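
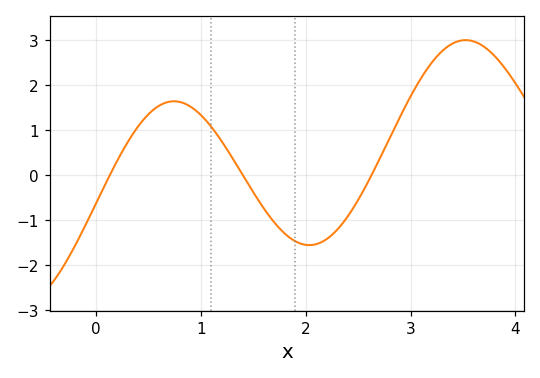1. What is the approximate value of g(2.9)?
1.3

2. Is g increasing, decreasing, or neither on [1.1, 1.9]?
decreasing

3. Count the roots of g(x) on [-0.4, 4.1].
3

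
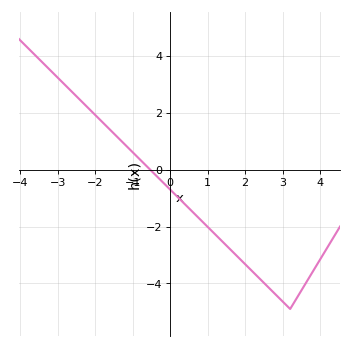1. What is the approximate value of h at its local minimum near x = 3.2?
-4.9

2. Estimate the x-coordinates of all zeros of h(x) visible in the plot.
-0.535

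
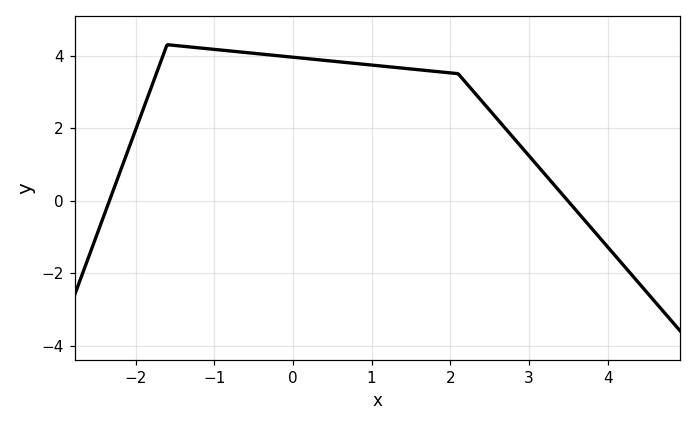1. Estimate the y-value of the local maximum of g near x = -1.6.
4.2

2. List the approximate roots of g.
-2.4, 3.4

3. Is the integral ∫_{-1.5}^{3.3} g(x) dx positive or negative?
positive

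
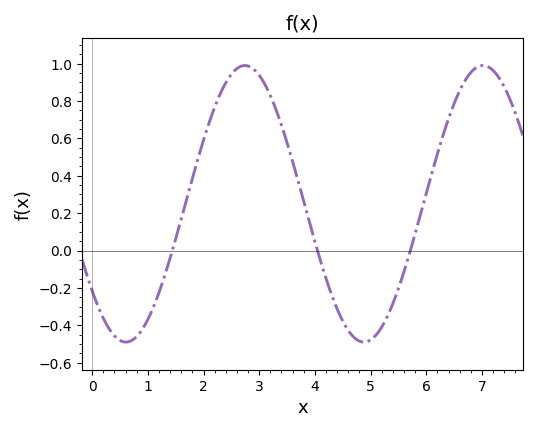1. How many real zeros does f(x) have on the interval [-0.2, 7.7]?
3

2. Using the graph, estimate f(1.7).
0.28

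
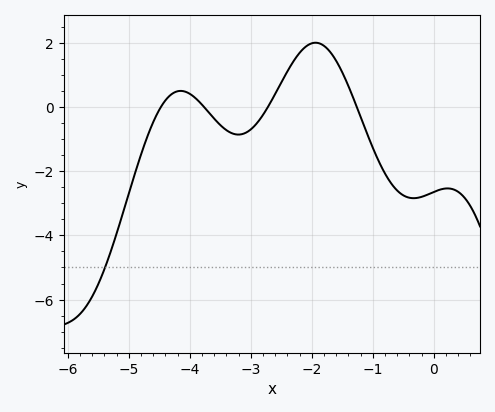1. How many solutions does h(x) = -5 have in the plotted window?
1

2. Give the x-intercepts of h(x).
-4.5, -3.8, -2.7, -1.3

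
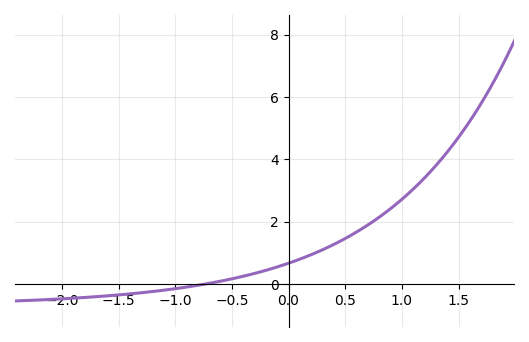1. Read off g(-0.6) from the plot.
0.083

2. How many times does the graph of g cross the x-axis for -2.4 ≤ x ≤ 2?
1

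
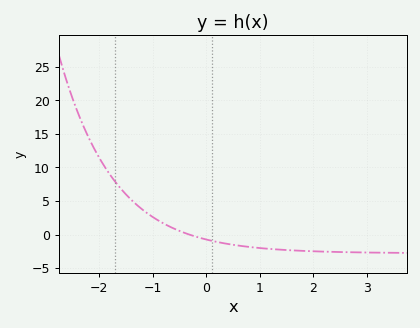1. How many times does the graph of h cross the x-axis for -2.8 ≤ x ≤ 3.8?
1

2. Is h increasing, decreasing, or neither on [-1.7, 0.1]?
decreasing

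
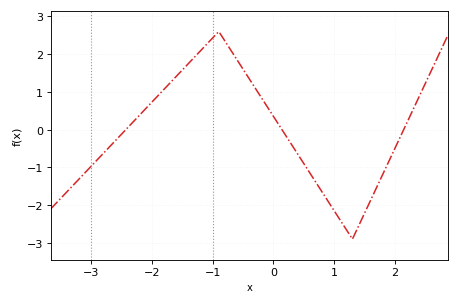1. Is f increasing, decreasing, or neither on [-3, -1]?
increasing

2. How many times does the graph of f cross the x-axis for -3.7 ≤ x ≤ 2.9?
3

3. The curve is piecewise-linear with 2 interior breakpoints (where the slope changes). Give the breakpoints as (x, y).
(-0.9, 2.6); (1.3, -2.9)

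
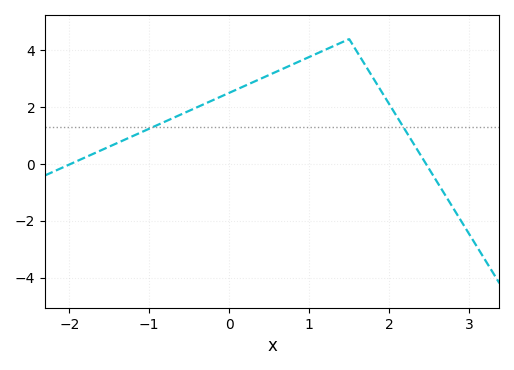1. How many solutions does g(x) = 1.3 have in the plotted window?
2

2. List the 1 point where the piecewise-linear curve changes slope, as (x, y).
(1.5, 4.4)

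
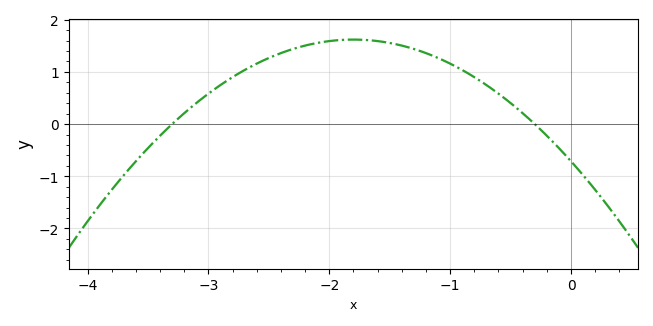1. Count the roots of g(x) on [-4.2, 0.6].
2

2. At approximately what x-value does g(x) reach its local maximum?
-1.8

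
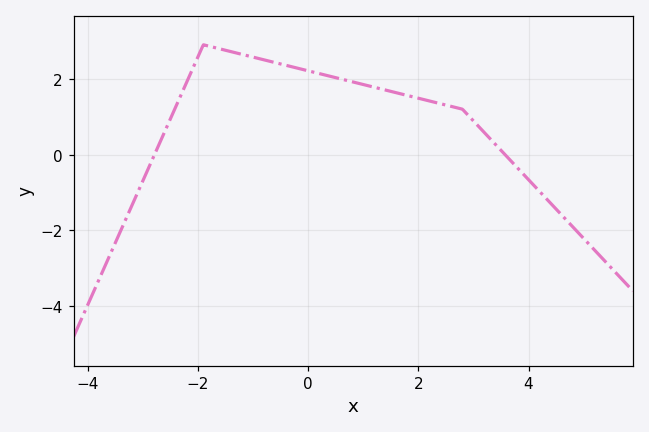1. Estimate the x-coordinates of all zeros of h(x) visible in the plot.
-2.79, 3.57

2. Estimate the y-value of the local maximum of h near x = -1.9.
2.9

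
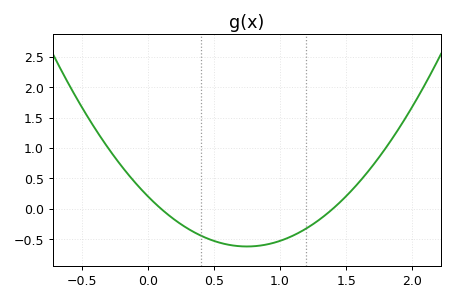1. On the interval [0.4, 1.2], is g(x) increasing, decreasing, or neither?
neither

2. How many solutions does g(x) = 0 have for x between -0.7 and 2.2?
2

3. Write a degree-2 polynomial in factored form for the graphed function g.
y = 1.47(x - 0.1)(x - 1.4)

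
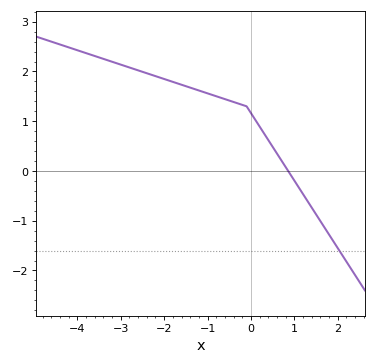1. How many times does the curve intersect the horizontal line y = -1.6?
1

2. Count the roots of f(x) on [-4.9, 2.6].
1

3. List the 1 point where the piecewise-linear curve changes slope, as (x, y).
(-0.1, 1.3)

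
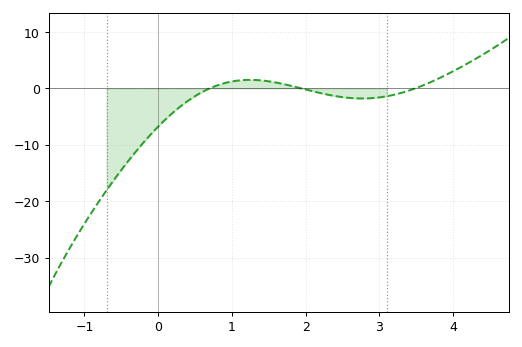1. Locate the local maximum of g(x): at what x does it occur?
1.2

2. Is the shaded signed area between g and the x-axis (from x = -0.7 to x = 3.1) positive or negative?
negative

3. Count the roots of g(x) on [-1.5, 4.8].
3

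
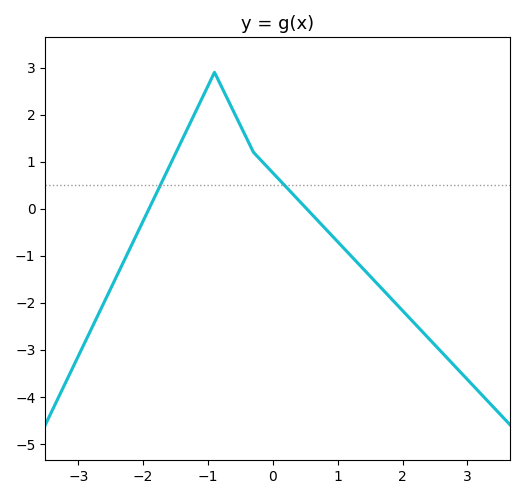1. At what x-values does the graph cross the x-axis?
-1.91, 0.519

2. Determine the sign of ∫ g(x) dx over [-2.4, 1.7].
positive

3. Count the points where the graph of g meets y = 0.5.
2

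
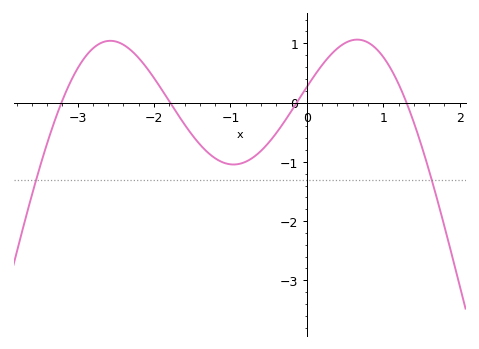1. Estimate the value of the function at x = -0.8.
-0.998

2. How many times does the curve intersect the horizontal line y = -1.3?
2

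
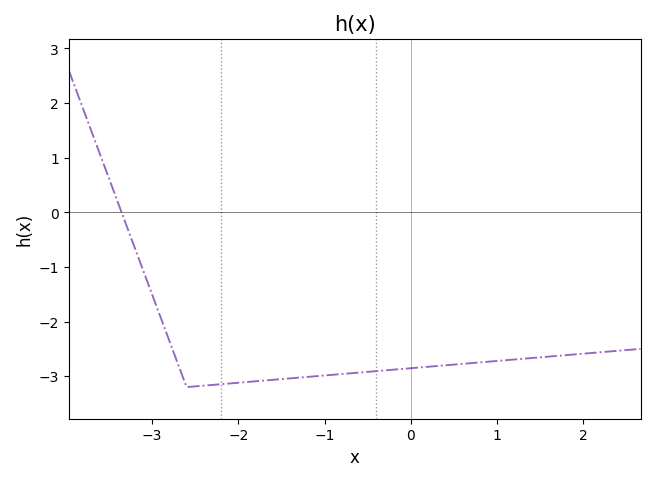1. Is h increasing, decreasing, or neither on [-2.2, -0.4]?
increasing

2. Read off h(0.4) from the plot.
-2.8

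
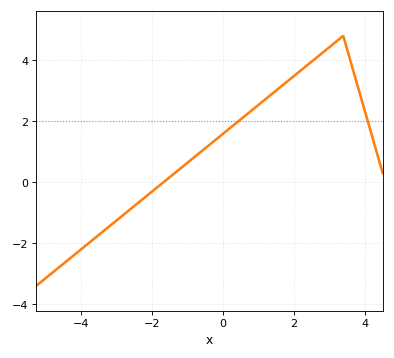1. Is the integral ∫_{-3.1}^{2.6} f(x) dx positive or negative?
positive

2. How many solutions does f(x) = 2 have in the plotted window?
2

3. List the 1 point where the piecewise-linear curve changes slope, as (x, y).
(3.4, 4.8)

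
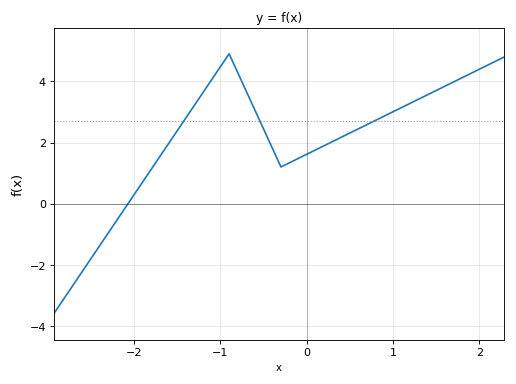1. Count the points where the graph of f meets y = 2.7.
3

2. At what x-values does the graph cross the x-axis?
-2.07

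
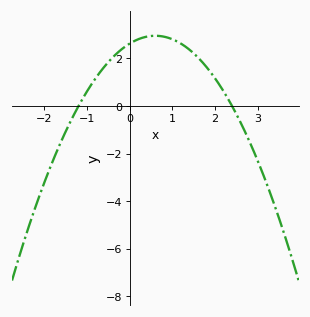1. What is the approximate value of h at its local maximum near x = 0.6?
2.95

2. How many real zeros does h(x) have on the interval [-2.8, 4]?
2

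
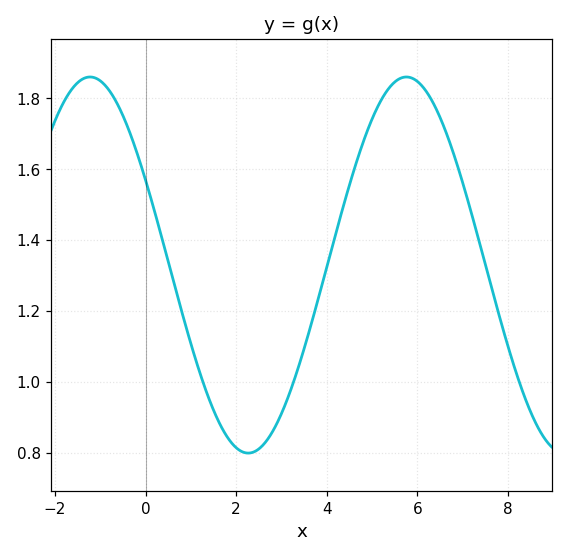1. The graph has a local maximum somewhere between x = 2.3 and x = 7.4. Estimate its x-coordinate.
5.75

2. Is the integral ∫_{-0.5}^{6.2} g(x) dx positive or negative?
positive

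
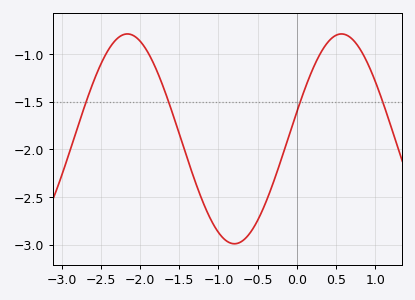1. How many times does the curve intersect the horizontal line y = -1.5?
4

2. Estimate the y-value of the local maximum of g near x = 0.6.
-0.79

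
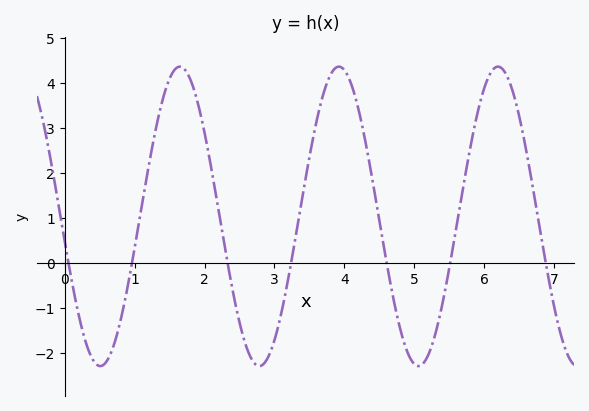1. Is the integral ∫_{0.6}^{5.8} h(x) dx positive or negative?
positive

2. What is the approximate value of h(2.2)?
1.2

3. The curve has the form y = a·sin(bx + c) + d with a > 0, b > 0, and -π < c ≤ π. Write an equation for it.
y = 3.33sin(2.8x - 3) + 1.04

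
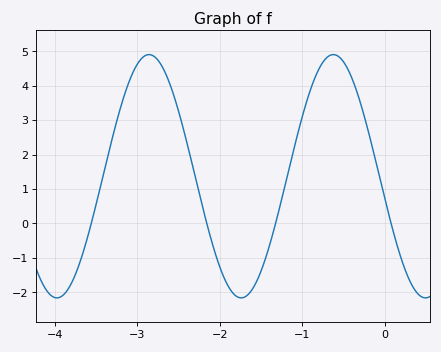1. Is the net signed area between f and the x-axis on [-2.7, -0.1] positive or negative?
positive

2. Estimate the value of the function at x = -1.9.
-1.8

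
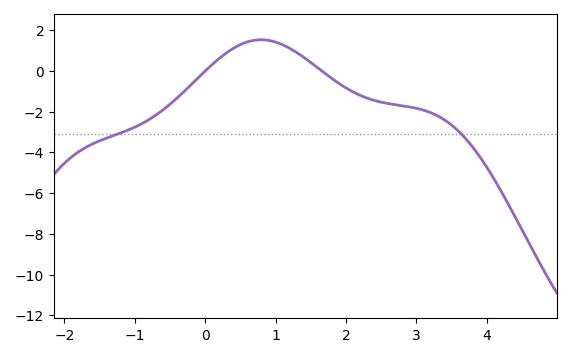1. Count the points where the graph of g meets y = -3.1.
2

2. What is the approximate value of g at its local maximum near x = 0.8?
1.6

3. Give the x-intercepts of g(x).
0, 1.7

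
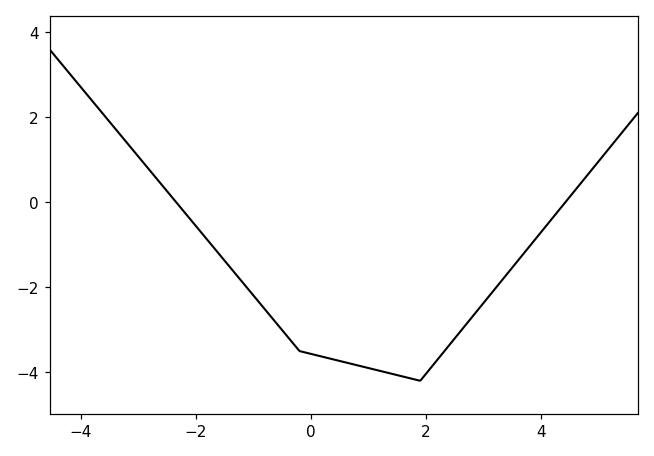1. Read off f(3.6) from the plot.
-1.4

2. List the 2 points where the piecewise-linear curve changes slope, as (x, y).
(-0.2, -3.5); (1.9, -4.2)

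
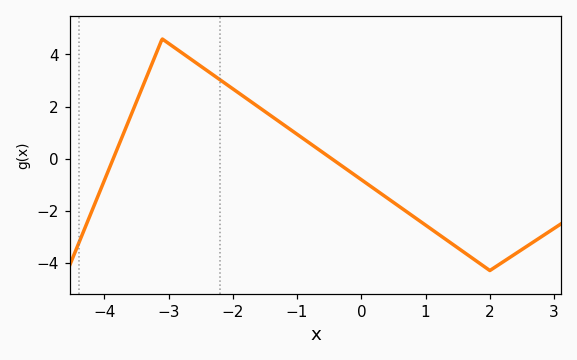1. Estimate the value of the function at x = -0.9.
0.761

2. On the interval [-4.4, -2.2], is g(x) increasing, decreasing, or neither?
neither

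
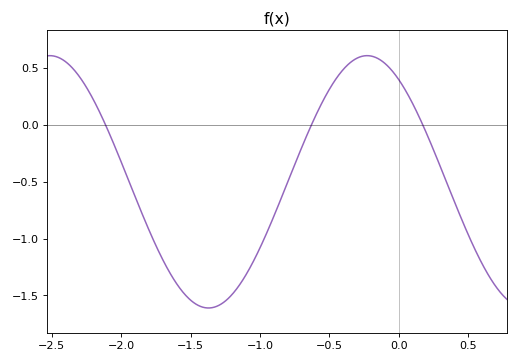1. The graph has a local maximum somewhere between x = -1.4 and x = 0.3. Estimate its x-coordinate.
-0.25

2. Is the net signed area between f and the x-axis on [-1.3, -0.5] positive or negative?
negative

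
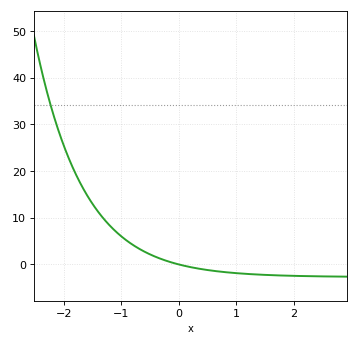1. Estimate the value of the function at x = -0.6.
3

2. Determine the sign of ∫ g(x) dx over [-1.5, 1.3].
positive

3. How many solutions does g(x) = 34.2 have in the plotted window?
1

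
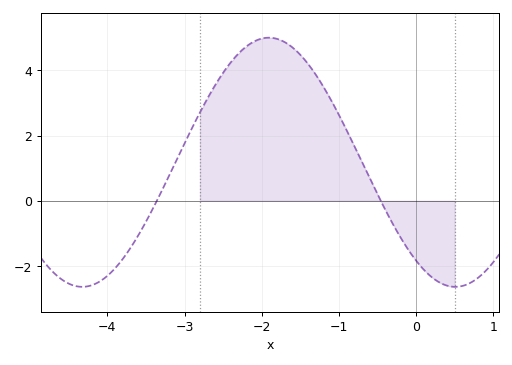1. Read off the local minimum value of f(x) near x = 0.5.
-2.64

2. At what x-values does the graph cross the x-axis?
-3.36, -0.458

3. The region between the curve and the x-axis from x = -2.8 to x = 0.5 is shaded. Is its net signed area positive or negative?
positive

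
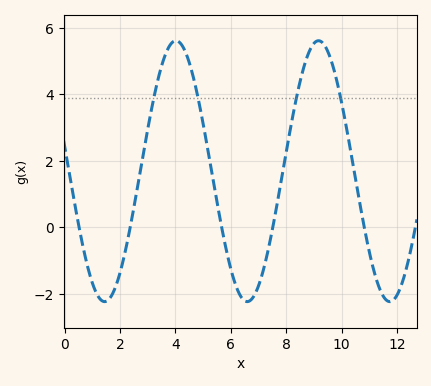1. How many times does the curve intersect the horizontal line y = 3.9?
4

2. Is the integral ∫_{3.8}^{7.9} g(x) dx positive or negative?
positive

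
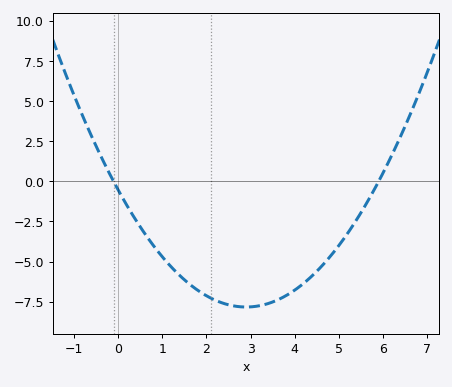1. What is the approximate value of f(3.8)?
-7.13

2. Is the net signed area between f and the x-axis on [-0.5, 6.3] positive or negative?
negative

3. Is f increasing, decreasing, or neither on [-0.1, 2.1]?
decreasing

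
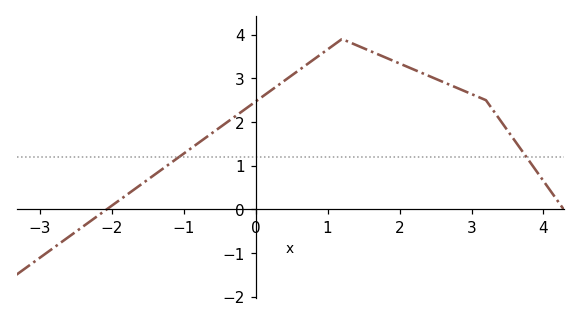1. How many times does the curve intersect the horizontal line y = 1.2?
2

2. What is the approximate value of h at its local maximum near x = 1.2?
3.9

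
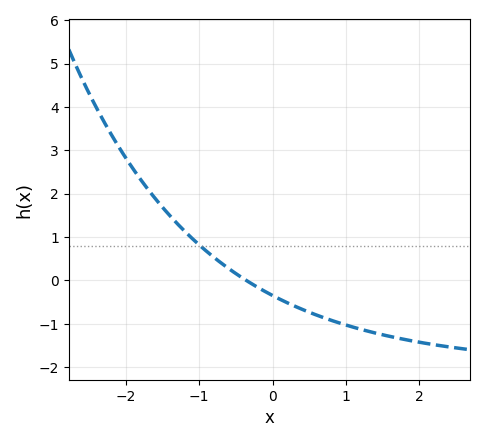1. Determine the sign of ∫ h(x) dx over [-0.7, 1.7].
negative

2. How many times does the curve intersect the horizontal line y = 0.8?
1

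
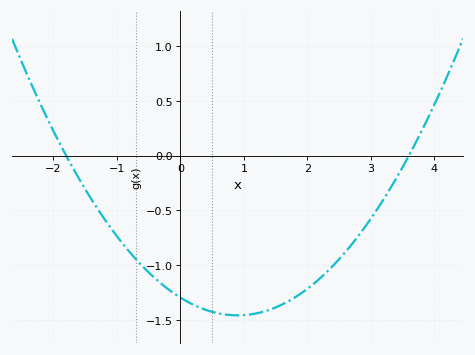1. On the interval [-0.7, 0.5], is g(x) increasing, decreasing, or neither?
decreasing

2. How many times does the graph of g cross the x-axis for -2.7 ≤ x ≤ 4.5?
2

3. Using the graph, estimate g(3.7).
0.11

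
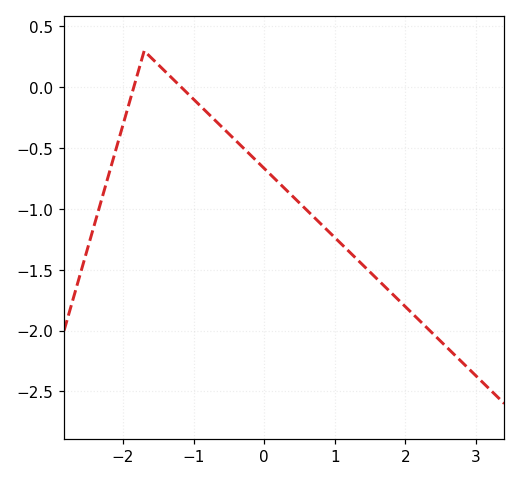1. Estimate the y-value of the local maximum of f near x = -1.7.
0.3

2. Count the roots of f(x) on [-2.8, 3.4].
2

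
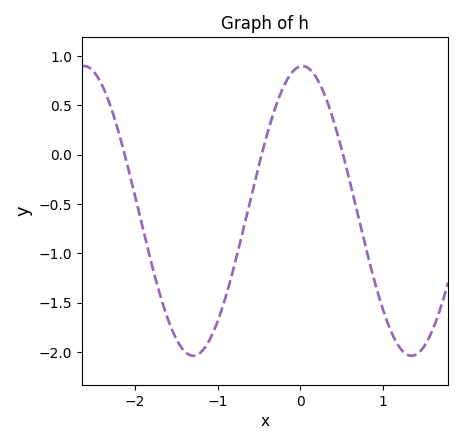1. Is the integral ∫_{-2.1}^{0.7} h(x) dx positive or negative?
negative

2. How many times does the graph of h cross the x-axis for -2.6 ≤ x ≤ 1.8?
3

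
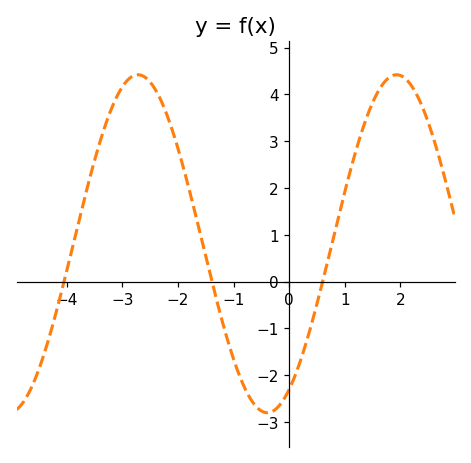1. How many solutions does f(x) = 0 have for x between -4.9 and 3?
3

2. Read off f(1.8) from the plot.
4.36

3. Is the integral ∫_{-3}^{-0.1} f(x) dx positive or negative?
positive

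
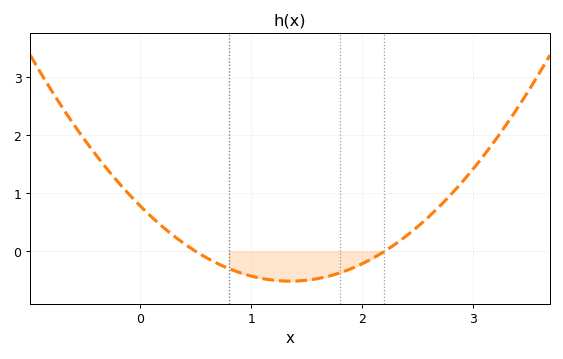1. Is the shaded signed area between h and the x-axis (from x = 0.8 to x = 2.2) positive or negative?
negative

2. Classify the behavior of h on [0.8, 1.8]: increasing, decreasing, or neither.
neither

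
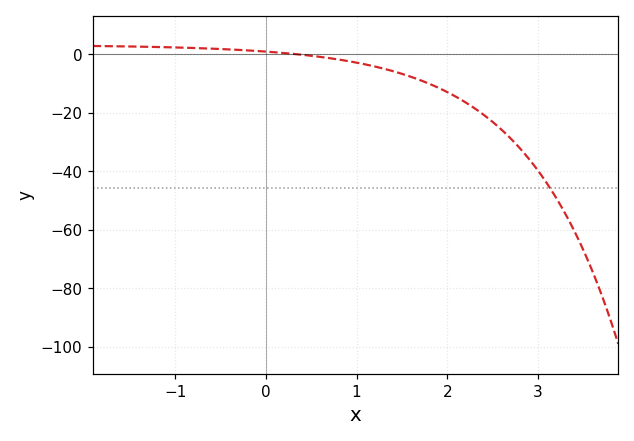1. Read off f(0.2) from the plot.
0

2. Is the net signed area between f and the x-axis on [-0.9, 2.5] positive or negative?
negative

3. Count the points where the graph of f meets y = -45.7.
1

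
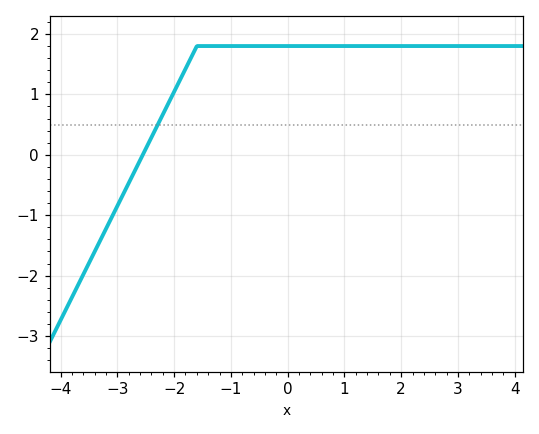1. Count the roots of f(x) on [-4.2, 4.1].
1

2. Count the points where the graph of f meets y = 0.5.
1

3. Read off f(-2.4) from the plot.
0.3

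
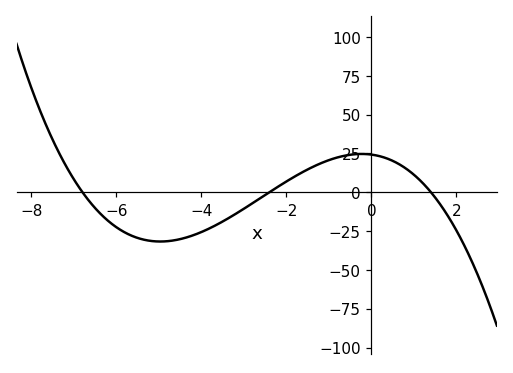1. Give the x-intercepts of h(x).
-6.8, -2.4, 1.4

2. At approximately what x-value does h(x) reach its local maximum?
-0.23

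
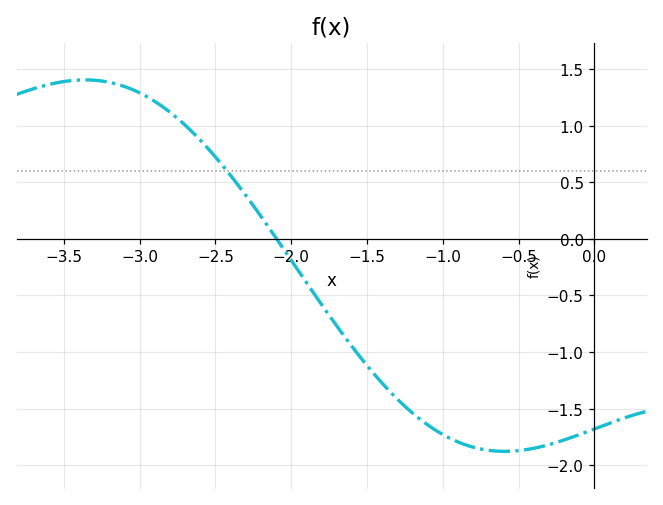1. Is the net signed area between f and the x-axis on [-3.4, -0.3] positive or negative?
negative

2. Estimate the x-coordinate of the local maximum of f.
-3.4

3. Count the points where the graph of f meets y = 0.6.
1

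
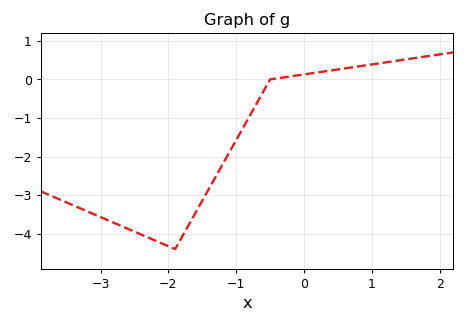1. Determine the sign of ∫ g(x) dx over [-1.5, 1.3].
negative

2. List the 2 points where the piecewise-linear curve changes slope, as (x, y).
(-1.9, -4.4); (-0.5, 0)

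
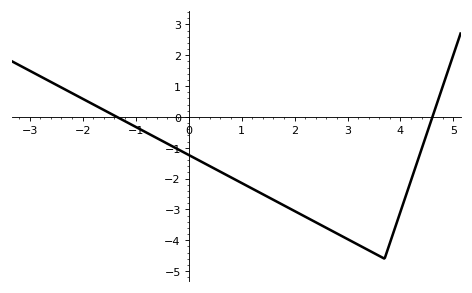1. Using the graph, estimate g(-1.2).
-0.1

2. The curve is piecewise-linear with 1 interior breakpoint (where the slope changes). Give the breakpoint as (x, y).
(3.7, -4.6)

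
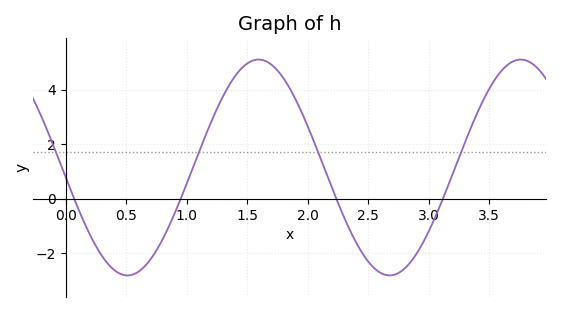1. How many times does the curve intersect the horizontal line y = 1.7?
4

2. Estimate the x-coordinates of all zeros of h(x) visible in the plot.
0.07, 0.952, 2.24, 3.12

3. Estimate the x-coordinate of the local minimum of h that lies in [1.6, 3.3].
2.68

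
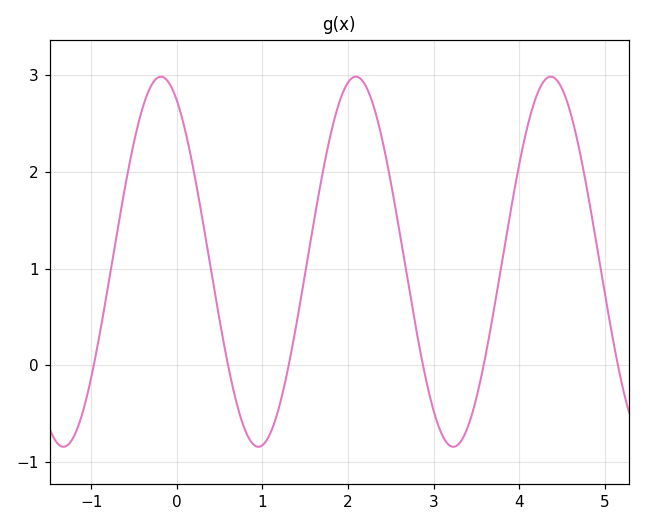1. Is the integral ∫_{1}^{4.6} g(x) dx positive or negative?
positive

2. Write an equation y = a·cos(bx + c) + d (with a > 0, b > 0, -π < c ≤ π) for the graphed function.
y = 1.91cos(2.8x + 0.51) + 1.07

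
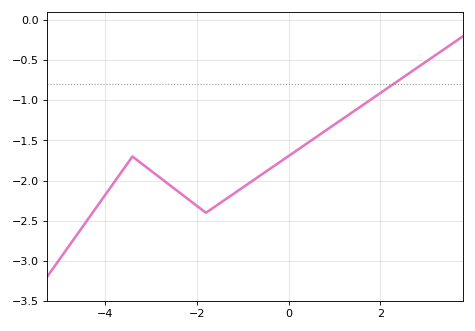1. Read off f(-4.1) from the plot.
-2.26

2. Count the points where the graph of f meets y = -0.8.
1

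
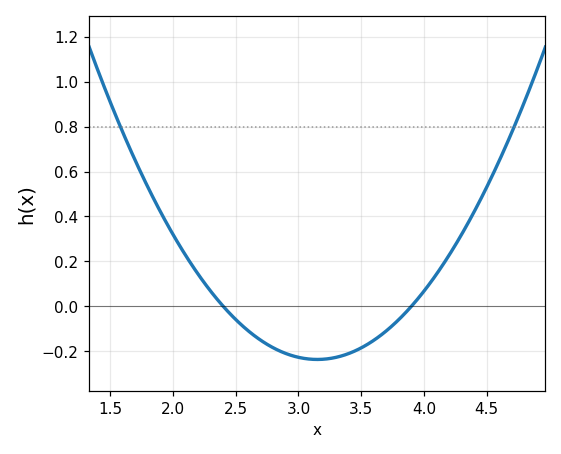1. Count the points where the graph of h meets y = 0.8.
2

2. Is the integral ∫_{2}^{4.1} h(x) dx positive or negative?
negative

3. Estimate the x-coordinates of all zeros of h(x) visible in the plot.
2.4, 3.9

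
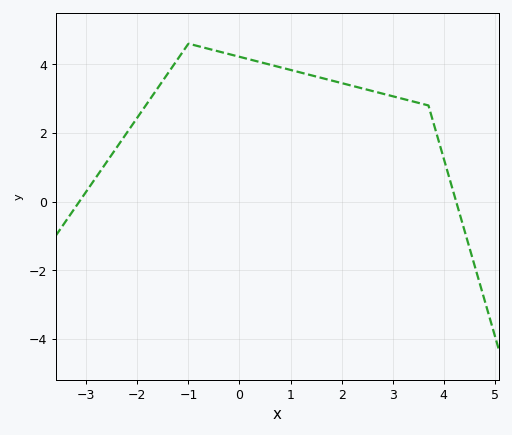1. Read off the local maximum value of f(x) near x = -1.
4.6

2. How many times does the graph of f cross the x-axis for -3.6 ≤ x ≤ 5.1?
2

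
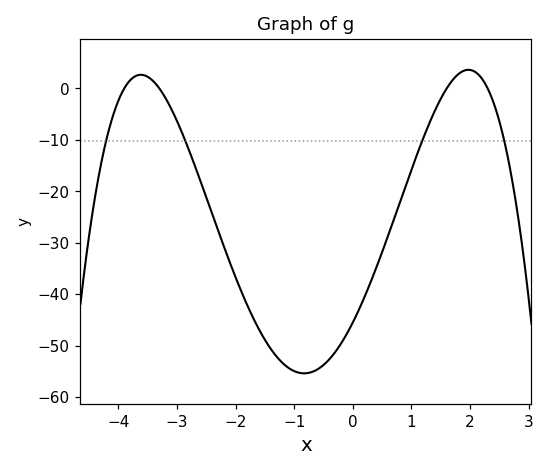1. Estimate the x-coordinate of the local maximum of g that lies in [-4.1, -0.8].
-3.62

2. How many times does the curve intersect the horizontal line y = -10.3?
4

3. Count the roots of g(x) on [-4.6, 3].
4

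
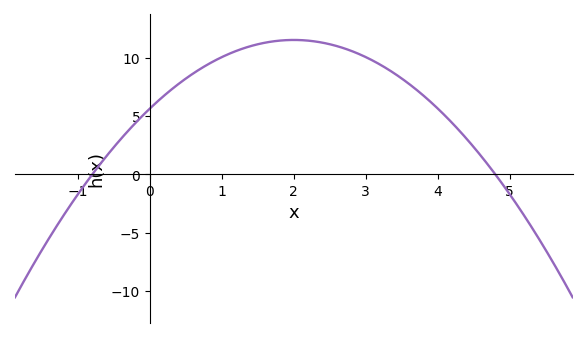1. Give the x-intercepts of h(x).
-0.8, 4.8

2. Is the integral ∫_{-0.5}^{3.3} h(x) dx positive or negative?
positive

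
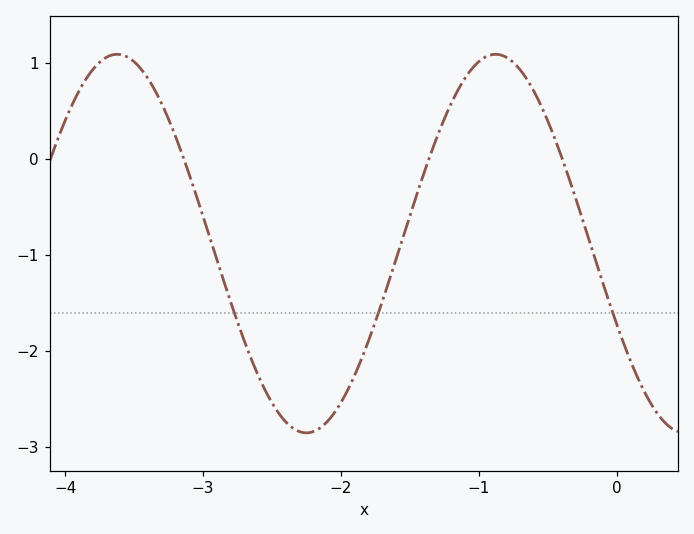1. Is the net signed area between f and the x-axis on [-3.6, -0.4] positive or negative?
negative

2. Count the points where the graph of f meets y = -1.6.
3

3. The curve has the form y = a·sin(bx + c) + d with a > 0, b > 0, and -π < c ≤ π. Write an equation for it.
y = 1.97sin(2.29x - 2.7) - 0.88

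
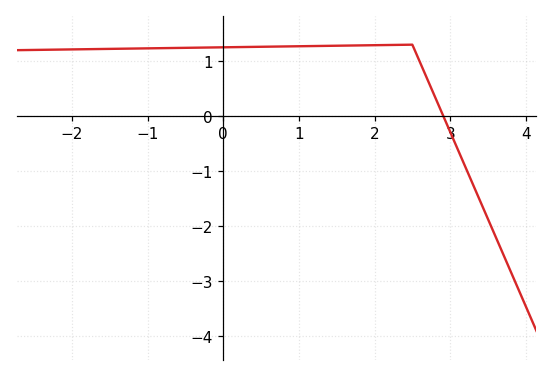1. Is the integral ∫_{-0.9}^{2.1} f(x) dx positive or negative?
positive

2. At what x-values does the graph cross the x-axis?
2.9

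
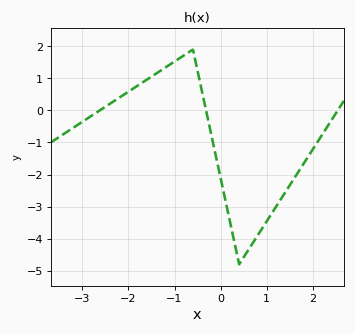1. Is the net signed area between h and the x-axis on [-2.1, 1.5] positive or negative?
negative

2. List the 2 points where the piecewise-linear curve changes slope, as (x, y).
(-0.6, 1.9); (0.4, -4.8)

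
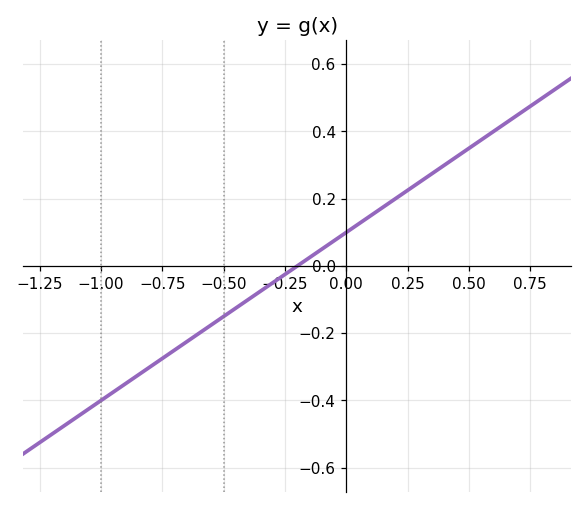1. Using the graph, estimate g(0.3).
0.25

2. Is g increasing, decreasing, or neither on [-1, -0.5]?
increasing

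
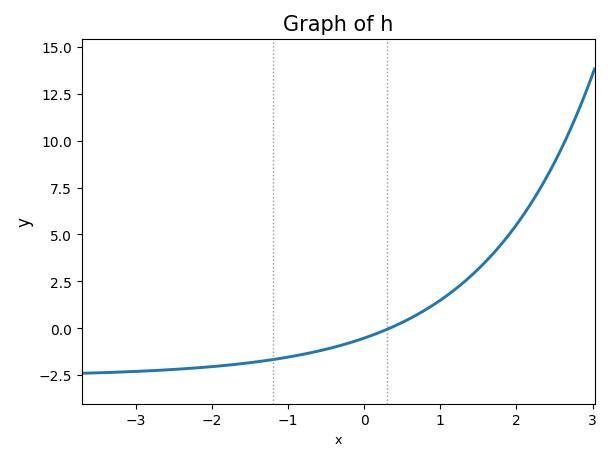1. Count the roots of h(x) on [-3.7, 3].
1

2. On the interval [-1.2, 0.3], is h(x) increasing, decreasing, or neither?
increasing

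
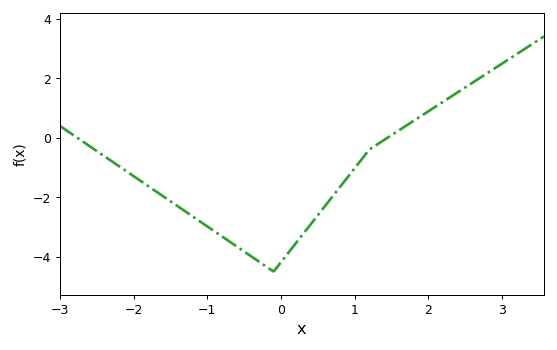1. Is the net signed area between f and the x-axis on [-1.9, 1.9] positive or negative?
negative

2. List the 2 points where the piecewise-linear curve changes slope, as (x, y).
(-0.1, -4.5); (1.2, -0.4)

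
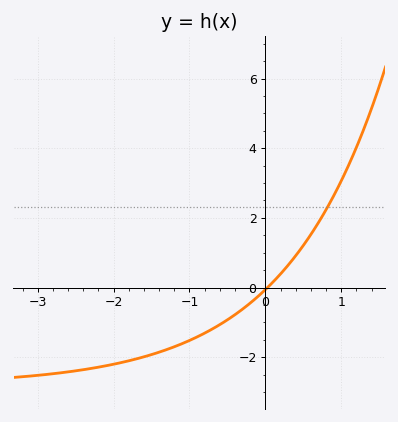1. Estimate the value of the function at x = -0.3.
-0.619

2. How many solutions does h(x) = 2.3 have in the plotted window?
1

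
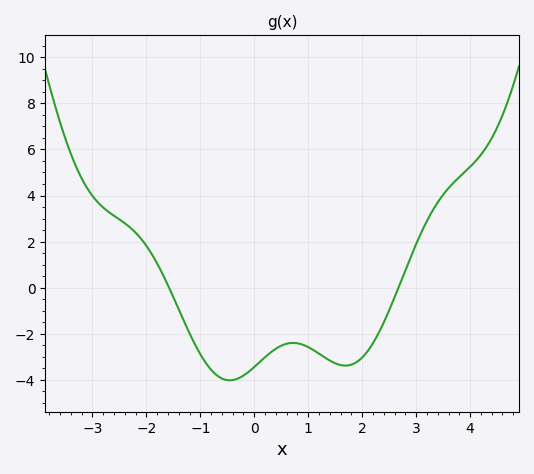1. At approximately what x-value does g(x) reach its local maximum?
0.8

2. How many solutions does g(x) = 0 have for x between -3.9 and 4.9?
2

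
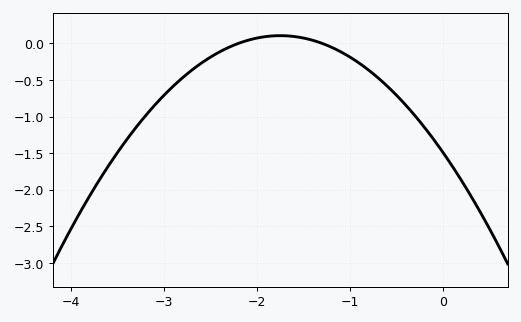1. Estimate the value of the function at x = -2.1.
0.042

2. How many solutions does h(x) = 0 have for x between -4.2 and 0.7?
2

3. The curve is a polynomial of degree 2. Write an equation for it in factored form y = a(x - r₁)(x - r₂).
y = -0.52(x + 2.2)(x + 1.3)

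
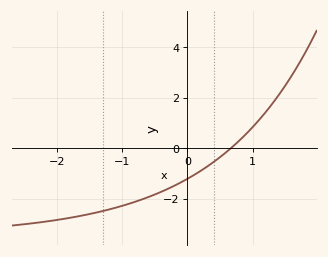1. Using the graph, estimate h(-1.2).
-2.42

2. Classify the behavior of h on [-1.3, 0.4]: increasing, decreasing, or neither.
increasing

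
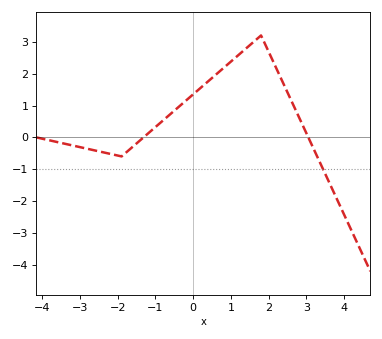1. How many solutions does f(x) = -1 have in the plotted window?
1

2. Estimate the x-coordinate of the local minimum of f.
-2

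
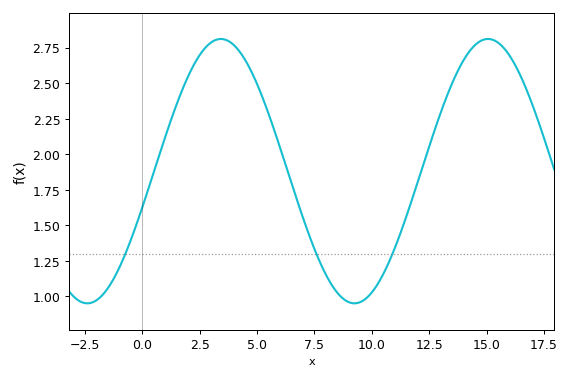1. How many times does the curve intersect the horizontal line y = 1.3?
3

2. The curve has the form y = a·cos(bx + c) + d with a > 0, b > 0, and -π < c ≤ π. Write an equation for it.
y = 0.93cos(0.54x - 1.85) + 1.88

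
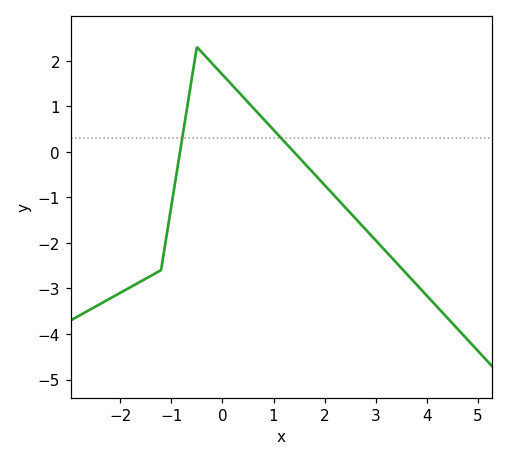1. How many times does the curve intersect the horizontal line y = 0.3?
2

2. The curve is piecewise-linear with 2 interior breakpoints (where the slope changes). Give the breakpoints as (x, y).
(-1.2, -2.6); (-0.5, 2.3)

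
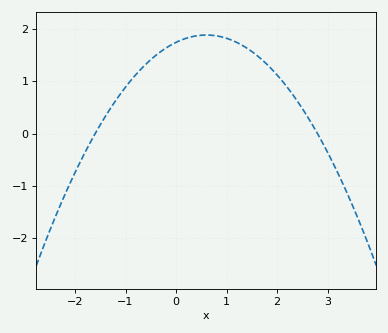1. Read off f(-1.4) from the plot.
0.328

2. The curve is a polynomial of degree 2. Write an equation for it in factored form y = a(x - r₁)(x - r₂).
y = -0.39(x + 1.6)(x - 2.8)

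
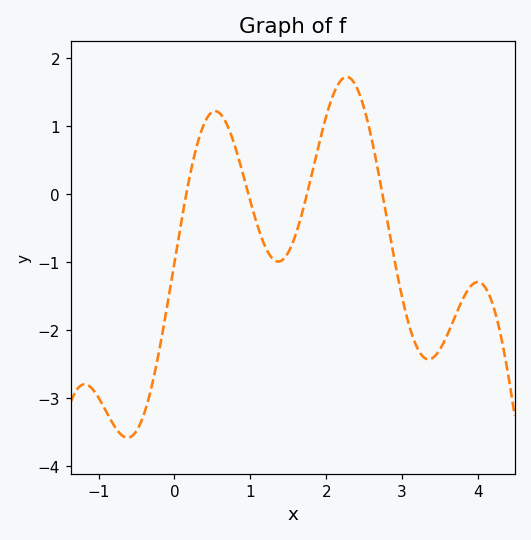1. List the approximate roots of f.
0.2, 1, 1.7, 2.7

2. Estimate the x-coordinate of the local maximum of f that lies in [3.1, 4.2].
4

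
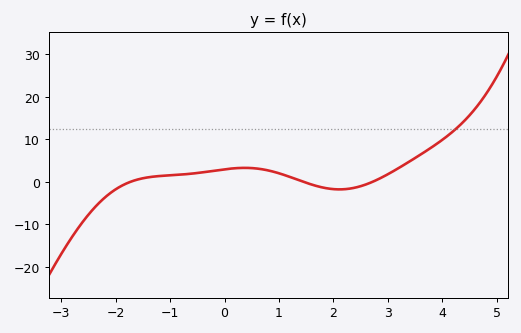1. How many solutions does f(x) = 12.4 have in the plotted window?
1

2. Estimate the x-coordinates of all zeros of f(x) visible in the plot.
-1.72, 1.45, 2.72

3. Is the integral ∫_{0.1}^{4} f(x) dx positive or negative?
positive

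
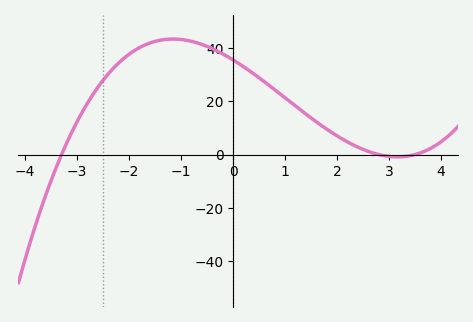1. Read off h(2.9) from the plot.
-0.409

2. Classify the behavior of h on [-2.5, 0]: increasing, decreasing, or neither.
neither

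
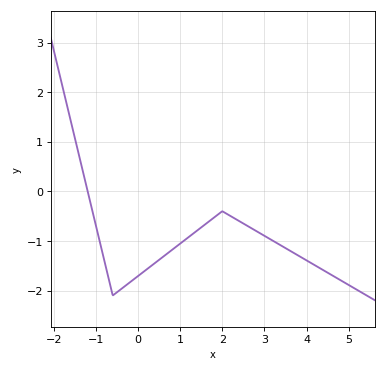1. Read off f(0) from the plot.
-1.7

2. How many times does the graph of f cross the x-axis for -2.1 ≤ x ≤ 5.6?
1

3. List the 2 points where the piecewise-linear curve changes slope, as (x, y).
(-0.6, -2.1); (2, -0.4)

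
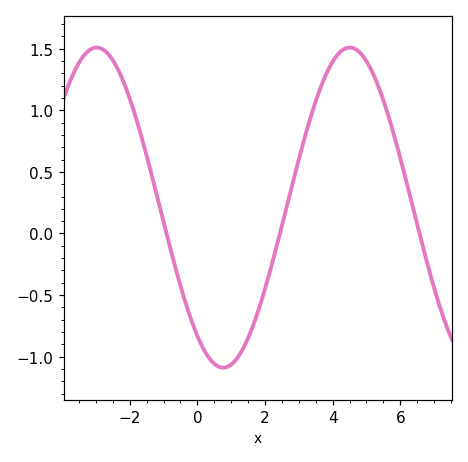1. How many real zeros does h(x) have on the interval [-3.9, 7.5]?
3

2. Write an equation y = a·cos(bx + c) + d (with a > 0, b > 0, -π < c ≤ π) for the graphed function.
y = 1.3cos(0.84x + 2.5) + 0.21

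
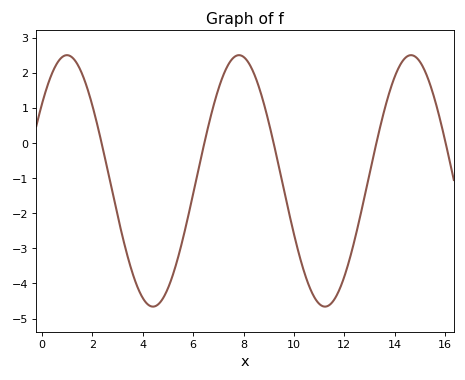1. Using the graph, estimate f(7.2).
1.93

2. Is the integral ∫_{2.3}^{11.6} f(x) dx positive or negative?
negative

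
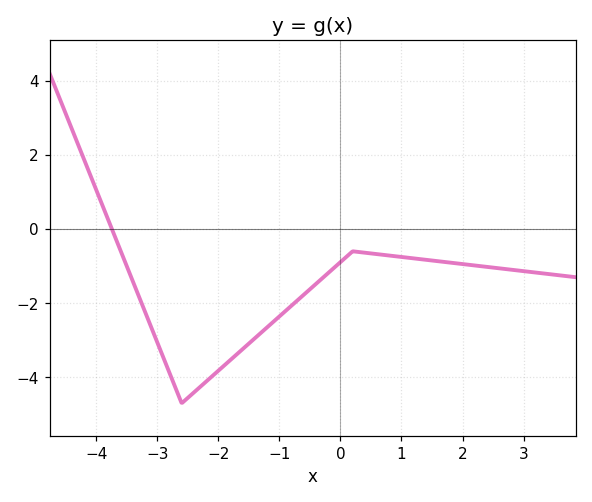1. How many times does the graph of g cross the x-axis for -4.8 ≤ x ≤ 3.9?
1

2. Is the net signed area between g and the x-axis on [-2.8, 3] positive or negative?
negative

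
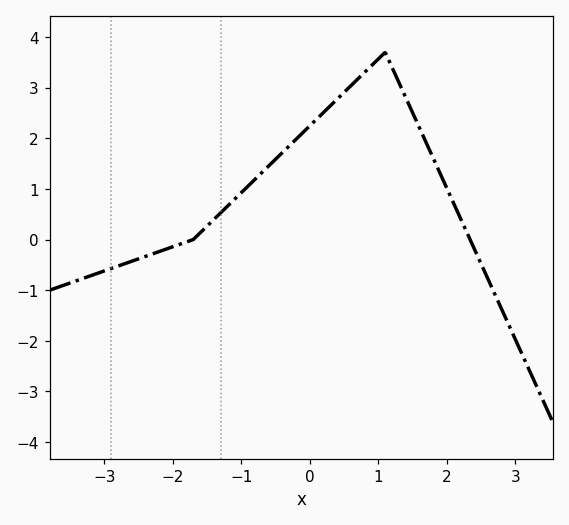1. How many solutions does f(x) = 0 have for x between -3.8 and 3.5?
2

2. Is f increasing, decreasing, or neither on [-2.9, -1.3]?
increasing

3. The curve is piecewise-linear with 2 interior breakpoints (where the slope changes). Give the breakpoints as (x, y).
(-1.7, 0); (1.1, 3.7)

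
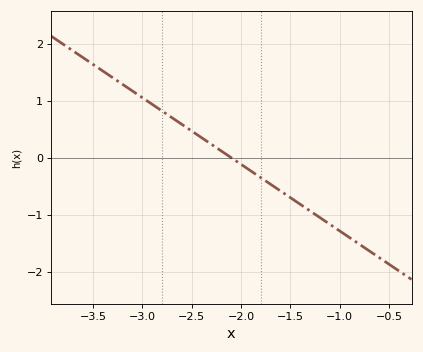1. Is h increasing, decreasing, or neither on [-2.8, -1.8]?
decreasing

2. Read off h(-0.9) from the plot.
-1.4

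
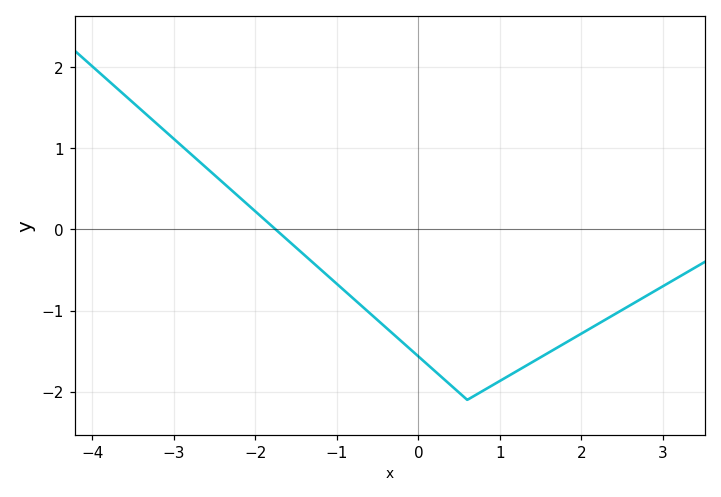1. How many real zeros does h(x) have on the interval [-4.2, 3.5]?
1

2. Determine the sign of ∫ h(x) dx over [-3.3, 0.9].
negative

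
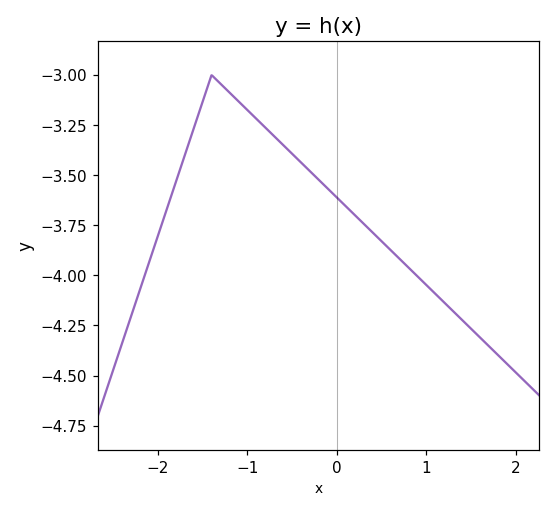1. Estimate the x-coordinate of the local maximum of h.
-1.4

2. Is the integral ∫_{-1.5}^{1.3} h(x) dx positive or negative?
negative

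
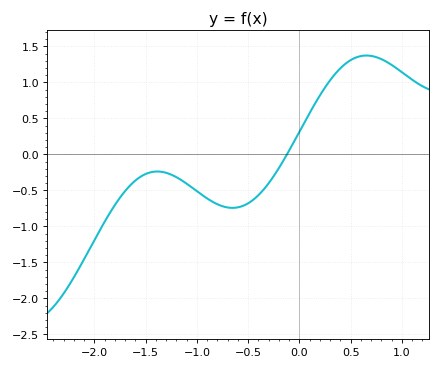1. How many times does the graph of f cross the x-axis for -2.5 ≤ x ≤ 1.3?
1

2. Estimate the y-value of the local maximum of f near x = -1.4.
-0.25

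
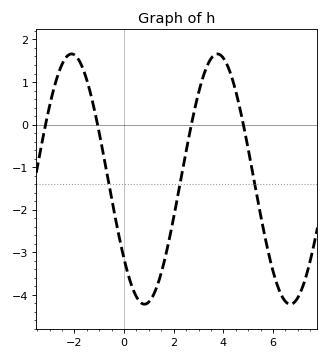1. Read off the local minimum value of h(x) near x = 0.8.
-4.2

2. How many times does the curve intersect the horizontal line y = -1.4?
3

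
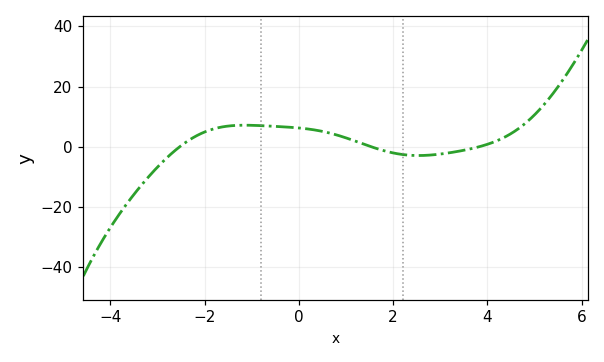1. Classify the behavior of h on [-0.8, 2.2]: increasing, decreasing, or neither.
decreasing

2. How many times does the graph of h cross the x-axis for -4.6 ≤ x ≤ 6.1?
3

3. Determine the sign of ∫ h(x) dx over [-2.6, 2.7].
positive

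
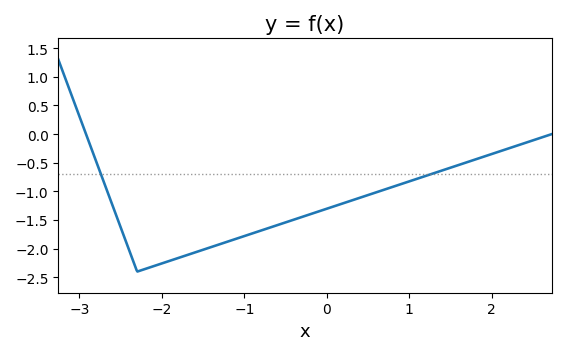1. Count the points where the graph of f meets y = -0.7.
2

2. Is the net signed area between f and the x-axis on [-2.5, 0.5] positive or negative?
negative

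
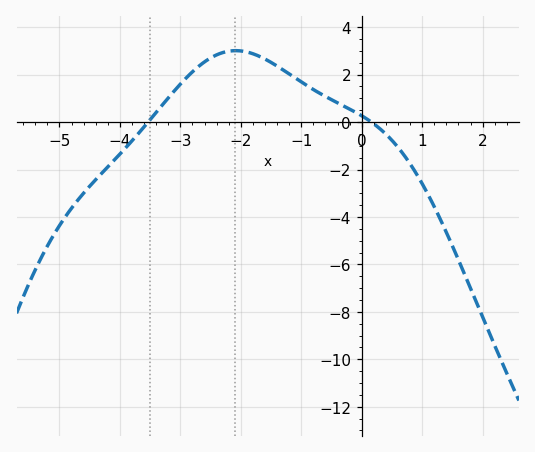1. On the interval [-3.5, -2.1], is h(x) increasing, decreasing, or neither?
increasing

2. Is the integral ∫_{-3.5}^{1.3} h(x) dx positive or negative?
positive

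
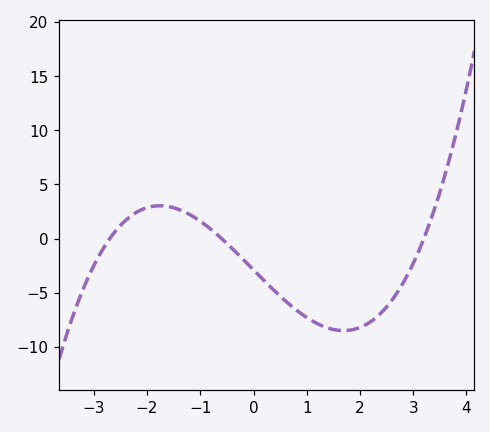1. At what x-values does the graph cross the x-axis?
-2.6, -0.6, 3.2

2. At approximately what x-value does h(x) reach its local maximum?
-1.8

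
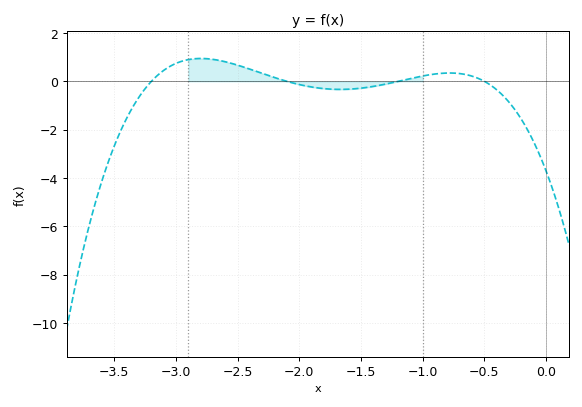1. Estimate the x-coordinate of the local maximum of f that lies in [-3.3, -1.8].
-2.8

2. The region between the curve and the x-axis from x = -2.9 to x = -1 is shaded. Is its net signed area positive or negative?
positive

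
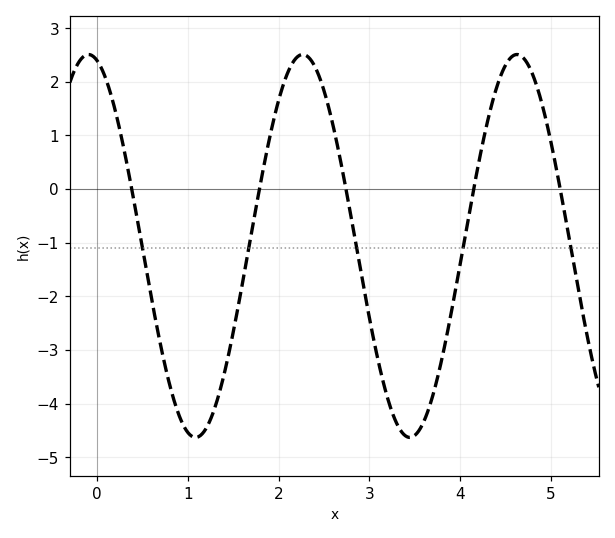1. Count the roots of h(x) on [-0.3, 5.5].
5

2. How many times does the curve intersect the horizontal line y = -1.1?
5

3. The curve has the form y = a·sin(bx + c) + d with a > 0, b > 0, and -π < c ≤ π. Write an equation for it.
y = 3.57sin(2.7x + 1.8) - 1.06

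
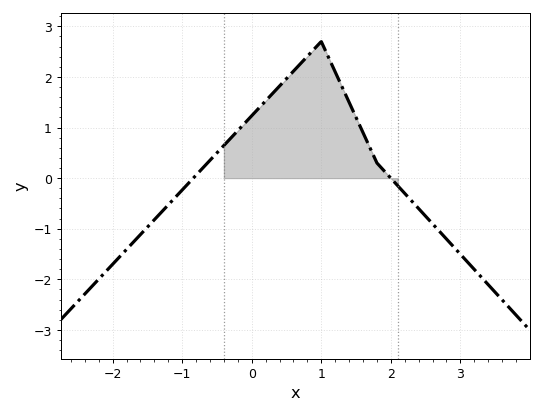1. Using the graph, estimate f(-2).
-1.7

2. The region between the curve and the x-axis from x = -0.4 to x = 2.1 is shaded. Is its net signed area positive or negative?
positive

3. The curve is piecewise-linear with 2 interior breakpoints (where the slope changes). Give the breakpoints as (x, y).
(1, 2.7); (1.8, 0.3)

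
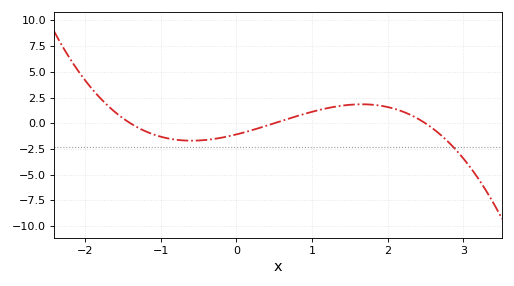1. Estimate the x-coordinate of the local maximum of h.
1.7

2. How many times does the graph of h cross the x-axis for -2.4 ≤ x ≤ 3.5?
3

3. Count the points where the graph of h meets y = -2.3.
1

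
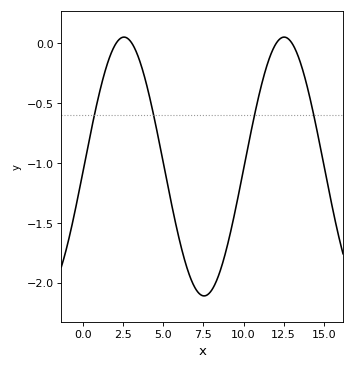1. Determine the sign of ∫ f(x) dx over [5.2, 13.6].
negative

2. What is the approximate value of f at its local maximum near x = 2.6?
0.05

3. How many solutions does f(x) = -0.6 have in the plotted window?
4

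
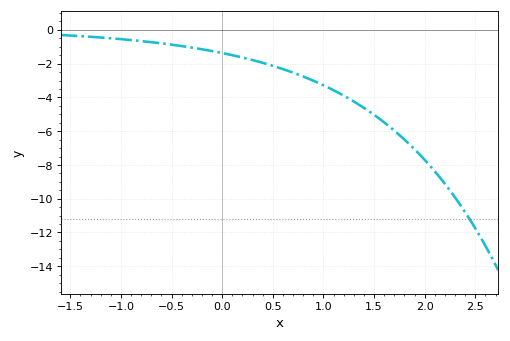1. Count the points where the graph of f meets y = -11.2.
1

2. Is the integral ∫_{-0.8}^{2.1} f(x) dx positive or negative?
negative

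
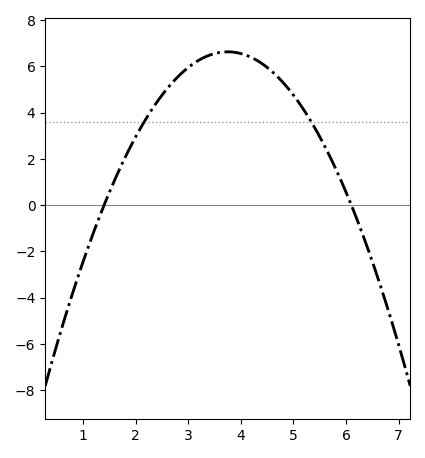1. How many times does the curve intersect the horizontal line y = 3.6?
2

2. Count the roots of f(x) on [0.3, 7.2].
2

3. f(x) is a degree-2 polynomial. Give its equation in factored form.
y = -1.2(x - 1.4)(x - 6.1)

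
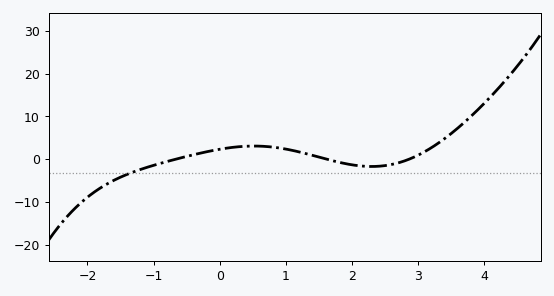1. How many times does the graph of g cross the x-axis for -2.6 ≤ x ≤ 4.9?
3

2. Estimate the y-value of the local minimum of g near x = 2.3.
-1.71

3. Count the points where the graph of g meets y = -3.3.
1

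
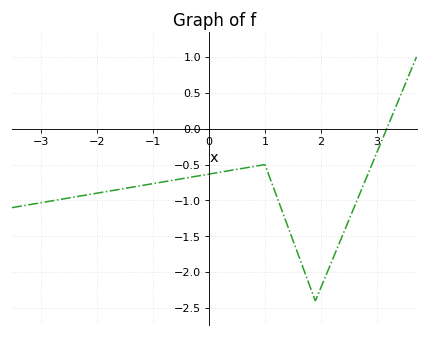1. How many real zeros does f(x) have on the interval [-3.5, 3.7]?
1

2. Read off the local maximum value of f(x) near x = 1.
-0.5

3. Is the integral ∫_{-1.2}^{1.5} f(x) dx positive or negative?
negative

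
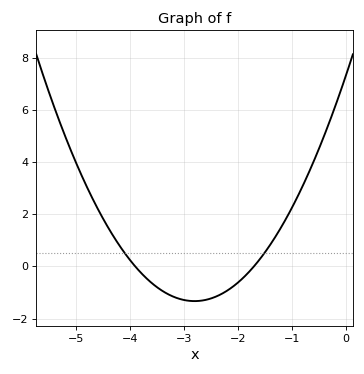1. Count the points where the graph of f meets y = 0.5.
2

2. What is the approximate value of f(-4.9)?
3.52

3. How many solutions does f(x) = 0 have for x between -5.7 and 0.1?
2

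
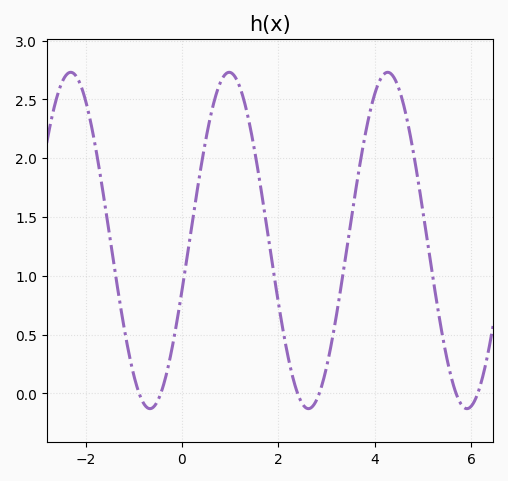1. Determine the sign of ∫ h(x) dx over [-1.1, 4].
positive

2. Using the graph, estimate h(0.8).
2.65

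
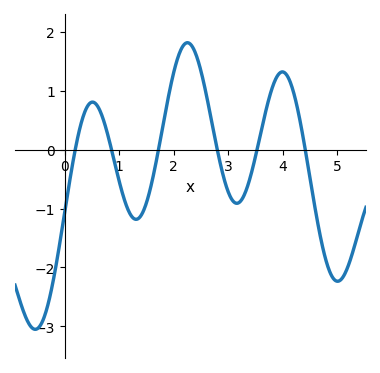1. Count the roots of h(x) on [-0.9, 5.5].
6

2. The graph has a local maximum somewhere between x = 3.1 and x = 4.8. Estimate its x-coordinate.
4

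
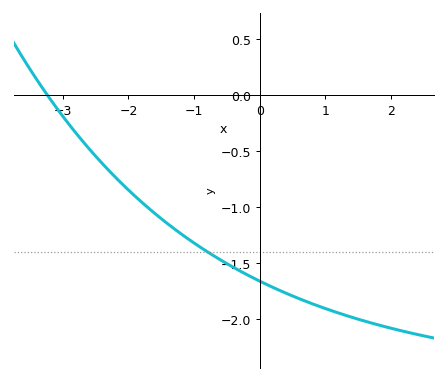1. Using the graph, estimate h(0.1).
-1.69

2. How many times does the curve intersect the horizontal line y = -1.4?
1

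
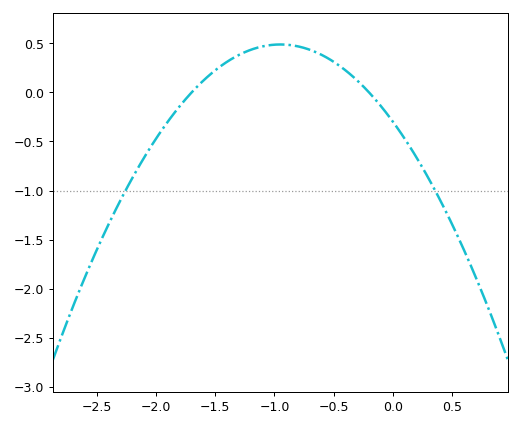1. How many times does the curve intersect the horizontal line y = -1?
2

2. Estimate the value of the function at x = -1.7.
0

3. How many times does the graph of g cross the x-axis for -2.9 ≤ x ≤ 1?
2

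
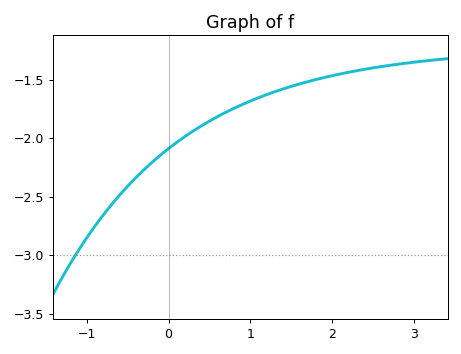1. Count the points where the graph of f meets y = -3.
1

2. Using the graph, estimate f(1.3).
-1.6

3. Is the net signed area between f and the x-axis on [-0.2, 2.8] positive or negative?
negative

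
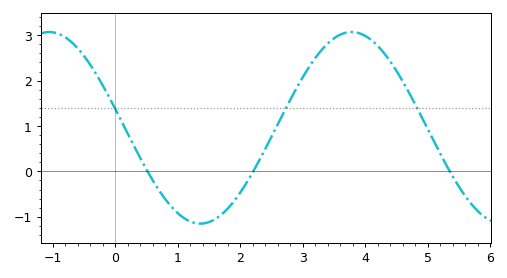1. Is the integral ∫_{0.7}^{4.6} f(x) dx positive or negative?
positive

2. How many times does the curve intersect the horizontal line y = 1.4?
3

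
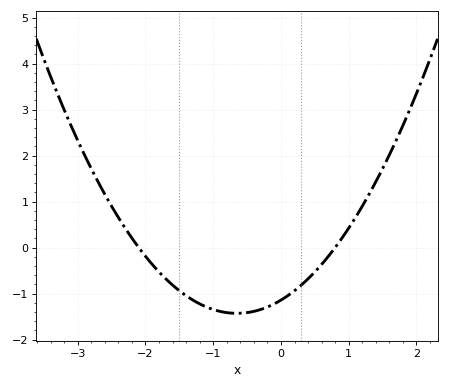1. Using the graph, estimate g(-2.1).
0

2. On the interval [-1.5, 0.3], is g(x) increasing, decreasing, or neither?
neither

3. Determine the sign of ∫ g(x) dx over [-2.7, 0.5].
negative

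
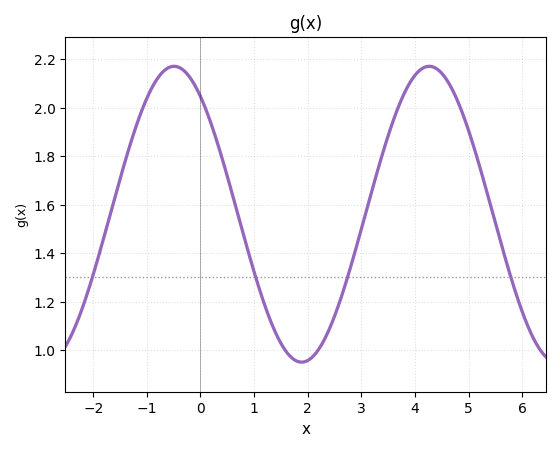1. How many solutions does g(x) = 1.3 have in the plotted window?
4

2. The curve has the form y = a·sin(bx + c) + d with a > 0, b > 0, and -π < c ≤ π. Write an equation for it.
y = 0.61sin(1.3x + 2.2) + 1.56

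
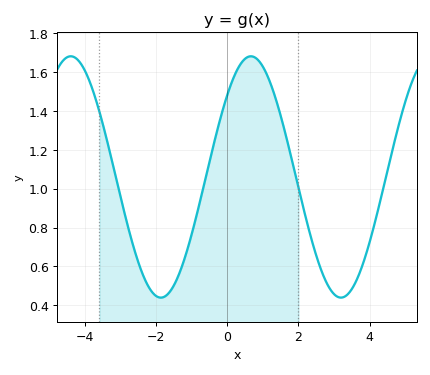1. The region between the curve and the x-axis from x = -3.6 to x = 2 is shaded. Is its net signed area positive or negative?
positive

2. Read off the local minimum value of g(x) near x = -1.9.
0.44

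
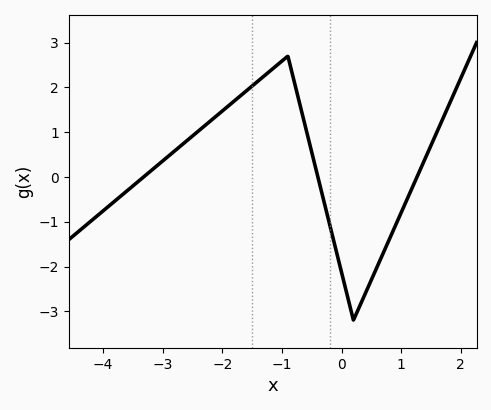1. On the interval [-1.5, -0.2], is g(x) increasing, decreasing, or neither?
neither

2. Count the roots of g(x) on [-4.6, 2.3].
3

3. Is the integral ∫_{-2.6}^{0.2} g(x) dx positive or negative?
positive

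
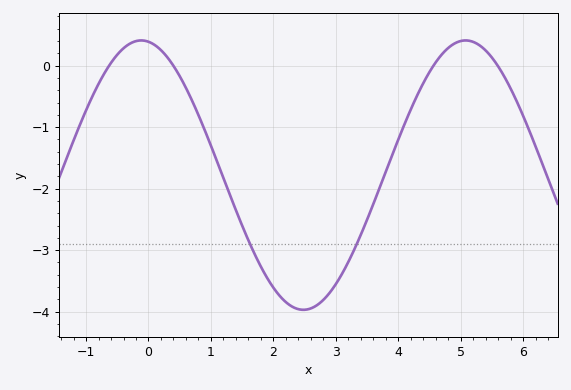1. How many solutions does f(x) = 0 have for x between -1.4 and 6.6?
4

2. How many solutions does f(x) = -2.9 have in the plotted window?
2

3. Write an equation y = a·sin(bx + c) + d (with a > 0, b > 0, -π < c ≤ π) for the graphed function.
y = 2.19sin(1.21x + 1.71) - 1.78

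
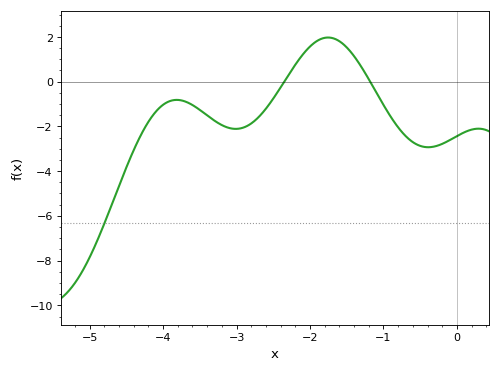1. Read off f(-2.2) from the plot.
0.8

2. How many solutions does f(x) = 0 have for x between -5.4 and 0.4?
2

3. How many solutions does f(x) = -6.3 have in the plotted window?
1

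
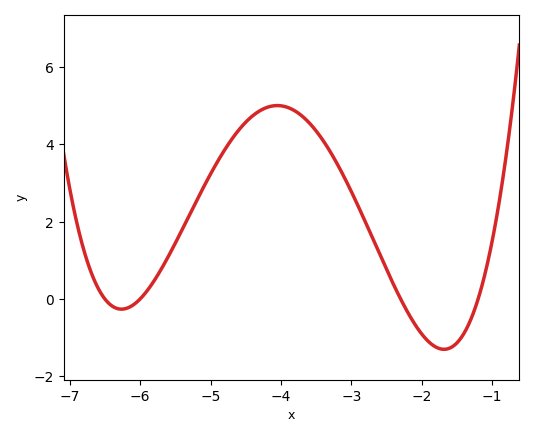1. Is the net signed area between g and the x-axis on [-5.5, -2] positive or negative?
positive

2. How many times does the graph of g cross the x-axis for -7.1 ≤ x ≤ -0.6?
4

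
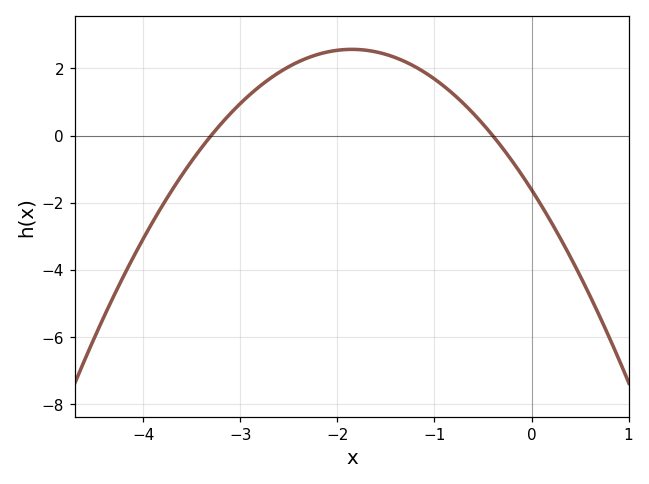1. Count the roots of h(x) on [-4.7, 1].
2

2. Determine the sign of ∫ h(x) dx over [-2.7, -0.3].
positive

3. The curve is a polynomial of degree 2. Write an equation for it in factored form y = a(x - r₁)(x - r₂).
y = -1.22(x + 3.3)(x + 0.4)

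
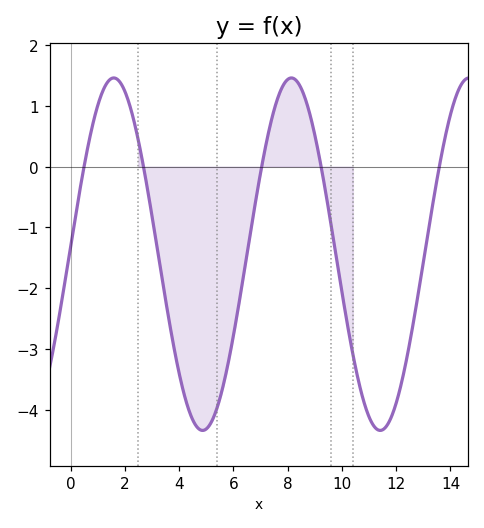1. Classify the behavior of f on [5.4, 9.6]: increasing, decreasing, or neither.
neither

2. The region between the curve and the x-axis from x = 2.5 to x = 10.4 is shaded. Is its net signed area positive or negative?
negative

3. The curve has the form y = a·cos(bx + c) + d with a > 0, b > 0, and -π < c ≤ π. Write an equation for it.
y = 2.9cos(0.96x - 1.5) - 1.44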